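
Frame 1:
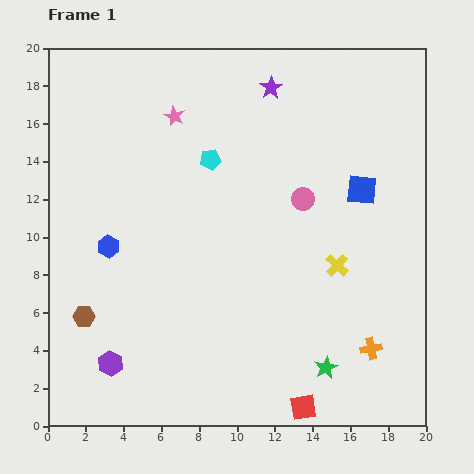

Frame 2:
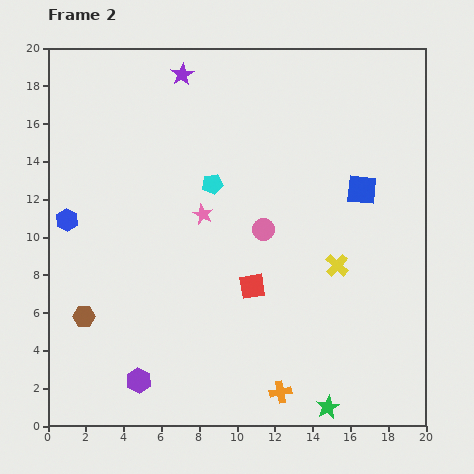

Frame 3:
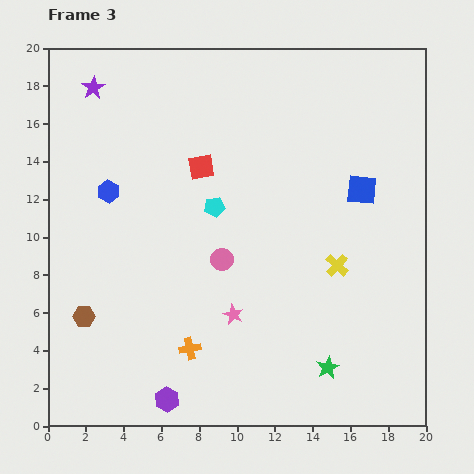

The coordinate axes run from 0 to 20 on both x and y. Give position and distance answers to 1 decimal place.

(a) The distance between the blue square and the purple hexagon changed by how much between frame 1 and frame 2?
-0.7

Distance in frame 1: 16.2. Distance in frame 2: 15.5.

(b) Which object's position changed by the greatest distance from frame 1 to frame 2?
the red square

(moved 6.9; next 5.4)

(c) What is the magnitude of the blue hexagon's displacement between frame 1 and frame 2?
2.6

The blue hexagon moved from (3.2, 9.5) to (1.0, 10.9), a distance of √(2.2² + 1.4²) ≈ 2.6.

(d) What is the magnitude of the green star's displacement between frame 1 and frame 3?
0.1

The green star moved from (14.7, 3.1) to (14.8, 3.1), a distance of √(0.1² + 0.0²) ≈ 0.1.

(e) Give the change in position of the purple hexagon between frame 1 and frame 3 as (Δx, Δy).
(3.0, -1.9)

The purple hexagon was at (3.3, 3.3) in frame 1 and (6.3, 1.4) in frame 3.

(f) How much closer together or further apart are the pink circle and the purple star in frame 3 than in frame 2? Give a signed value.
+2.1

Distance in frame 2: 9.3. Distance in frame 3: 11.4.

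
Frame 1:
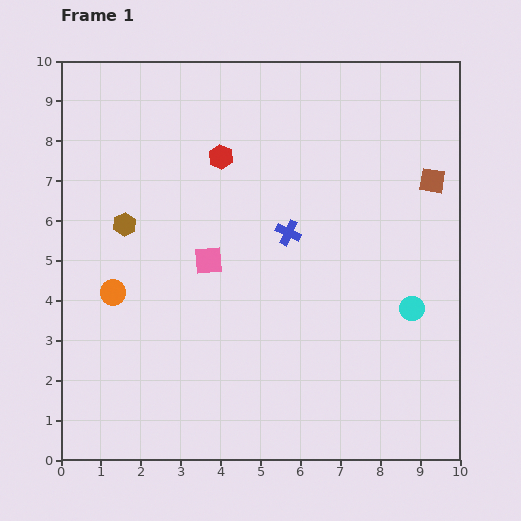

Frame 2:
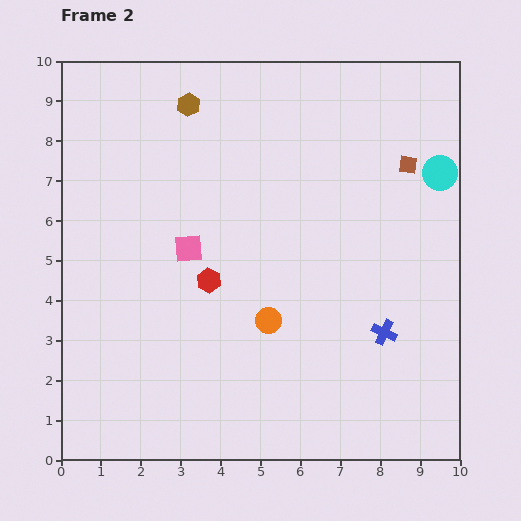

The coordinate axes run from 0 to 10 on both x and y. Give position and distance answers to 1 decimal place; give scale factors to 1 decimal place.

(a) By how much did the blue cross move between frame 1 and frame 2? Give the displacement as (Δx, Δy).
(2.4, -2.5)

The blue cross was at (5.7, 5.7) in frame 1 and (8.1, 3.2) in frame 2.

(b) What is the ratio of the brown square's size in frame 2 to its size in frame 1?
0.7×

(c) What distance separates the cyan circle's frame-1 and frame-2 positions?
3.5

The cyan circle moved from (8.8, 3.8) to (9.5, 7.2), a distance of √(0.7² + 3.4²) ≈ 3.5.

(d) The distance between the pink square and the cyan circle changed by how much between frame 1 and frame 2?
+1.4

Distance in frame 1: 5.2. Distance in frame 2: 6.6.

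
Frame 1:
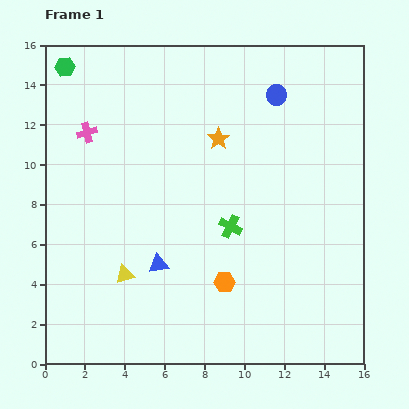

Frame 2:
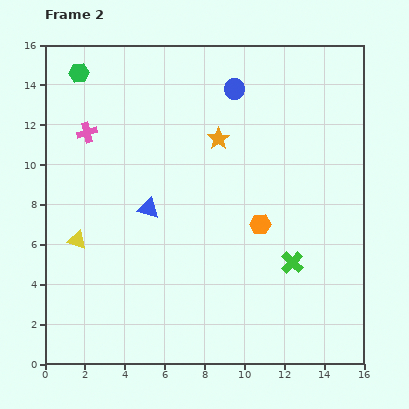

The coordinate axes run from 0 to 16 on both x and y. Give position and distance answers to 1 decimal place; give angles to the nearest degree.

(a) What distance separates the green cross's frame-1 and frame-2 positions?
3.6

The green cross moved from (9.3, 6.9) to (12.4, 5.1), a distance of √(3.1² + 1.8²) ≈ 3.6.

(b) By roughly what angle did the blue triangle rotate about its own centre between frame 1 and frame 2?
24° clockwise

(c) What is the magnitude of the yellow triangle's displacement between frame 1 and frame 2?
2.9

The yellow triangle moved from (4.0, 4.5) to (1.6, 6.2), a distance of √(2.4² + 1.7²) ≈ 2.9.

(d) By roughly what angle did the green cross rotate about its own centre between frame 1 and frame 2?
16° clockwise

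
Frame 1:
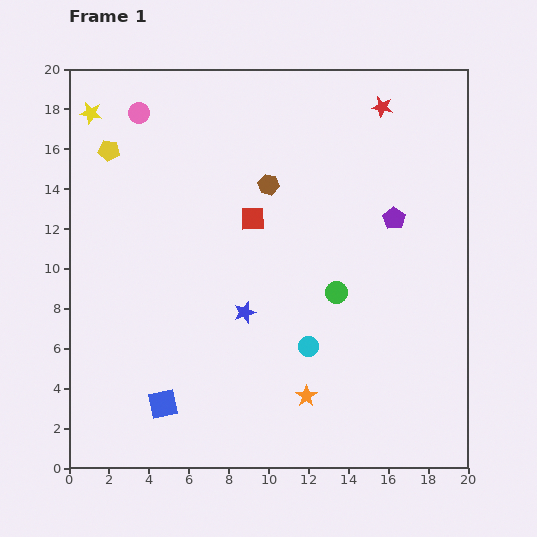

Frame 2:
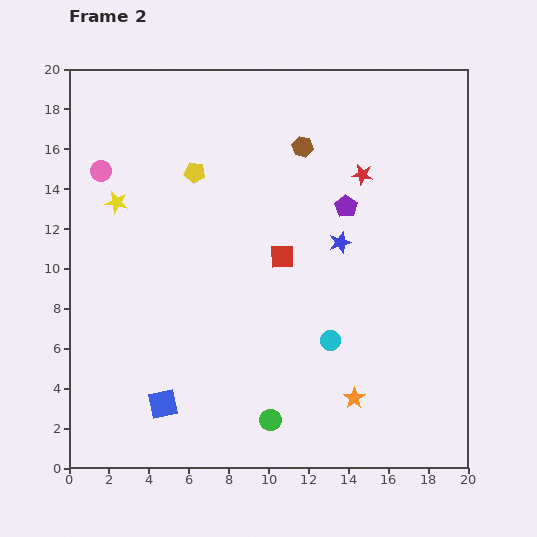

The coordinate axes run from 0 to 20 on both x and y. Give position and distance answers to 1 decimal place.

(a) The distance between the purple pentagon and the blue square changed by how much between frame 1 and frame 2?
-1.4

Distance in frame 1: 14.9. Distance in frame 2: 13.5.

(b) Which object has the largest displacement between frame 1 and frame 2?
the green circle

(moved 7.2; next 5.9)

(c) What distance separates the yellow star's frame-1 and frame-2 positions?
4.7

The yellow star moved from (1.1, 17.8) to (2.4, 13.3), a distance of √(1.3² + 4.5²) ≈ 4.7.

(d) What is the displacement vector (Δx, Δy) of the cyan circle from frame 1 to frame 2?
(1.1, 0.3)

The cyan circle was at (12.0, 6.1) in frame 1 and (13.1, 6.4) in frame 2.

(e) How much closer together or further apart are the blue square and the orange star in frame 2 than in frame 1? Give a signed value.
+2.4

Distance in frame 1: 7.2. Distance in frame 2: 9.6.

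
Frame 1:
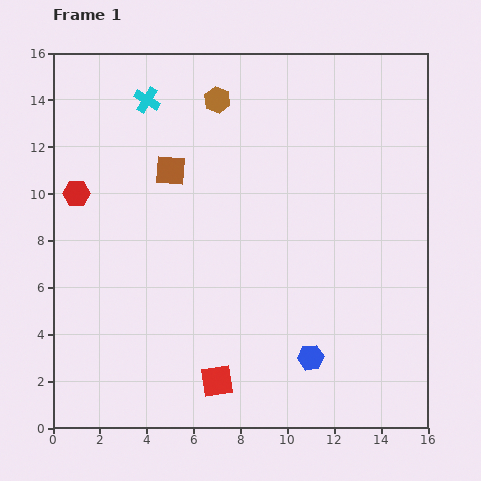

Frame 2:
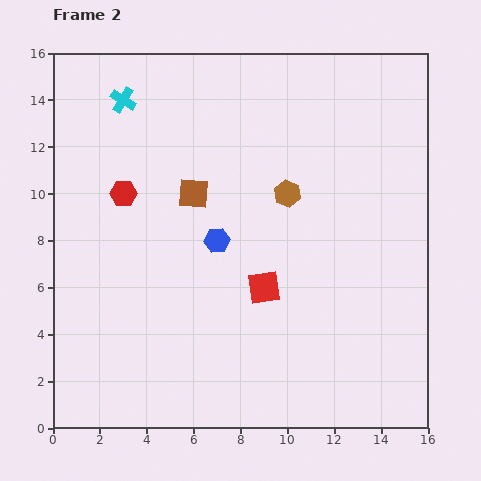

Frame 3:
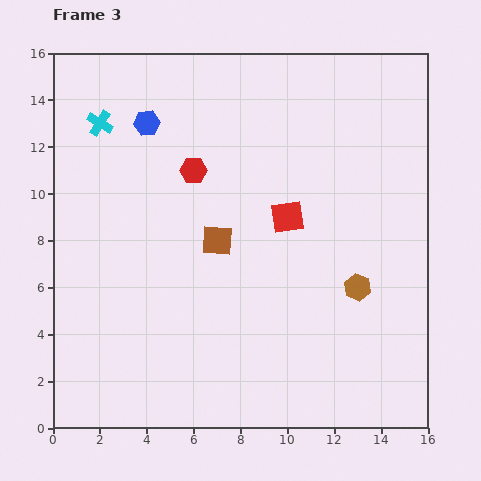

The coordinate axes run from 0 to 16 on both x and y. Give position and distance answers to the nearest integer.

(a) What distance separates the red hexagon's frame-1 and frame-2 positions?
2

The red hexagon moved from (1, 10) to (3, 10), a distance of √(2² + 0²) ≈ 2.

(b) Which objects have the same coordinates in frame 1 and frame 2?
none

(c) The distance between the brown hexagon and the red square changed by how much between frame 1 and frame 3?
-8

Distance in frame 1: 12. Distance in frame 3: 4.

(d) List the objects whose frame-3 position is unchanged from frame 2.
none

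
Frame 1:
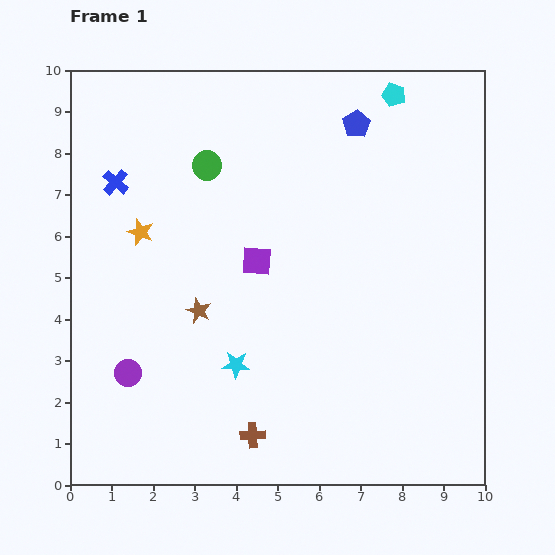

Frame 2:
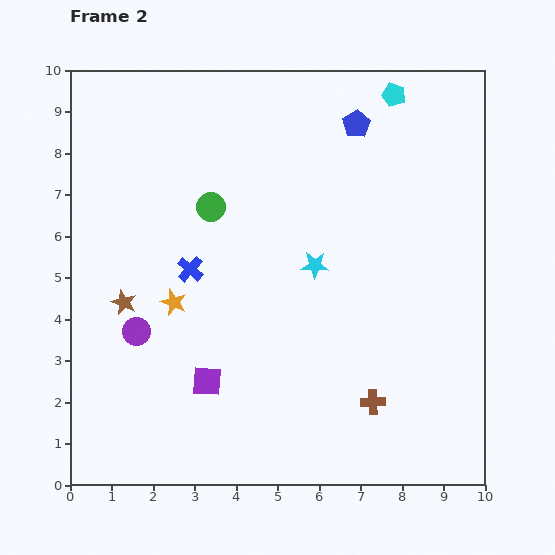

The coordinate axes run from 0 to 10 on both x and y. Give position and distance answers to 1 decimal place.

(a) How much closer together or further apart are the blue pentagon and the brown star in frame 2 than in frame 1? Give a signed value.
+1.2

Distance in frame 1: 5.9. Distance in frame 2: 7.1.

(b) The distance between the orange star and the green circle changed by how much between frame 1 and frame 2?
+0.2

Distance in frame 1: 2.3. Distance in frame 2: 2.5.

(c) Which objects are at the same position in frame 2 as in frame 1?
the blue pentagon, the cyan pentagon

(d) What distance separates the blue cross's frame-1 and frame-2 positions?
2.8

The blue cross moved from (1.1, 7.3) to (2.9, 5.2), a distance of √(1.8² + 2.1²) ≈ 2.8.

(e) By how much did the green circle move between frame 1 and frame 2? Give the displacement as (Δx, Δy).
(0.1, -1.0)

The green circle was at (3.3, 7.7) in frame 1 and (3.4, 6.7) in frame 2.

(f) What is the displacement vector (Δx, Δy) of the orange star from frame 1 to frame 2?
(0.8, -1.7)

The orange star was at (1.7, 6.1) in frame 1 and (2.5, 4.4) in frame 2.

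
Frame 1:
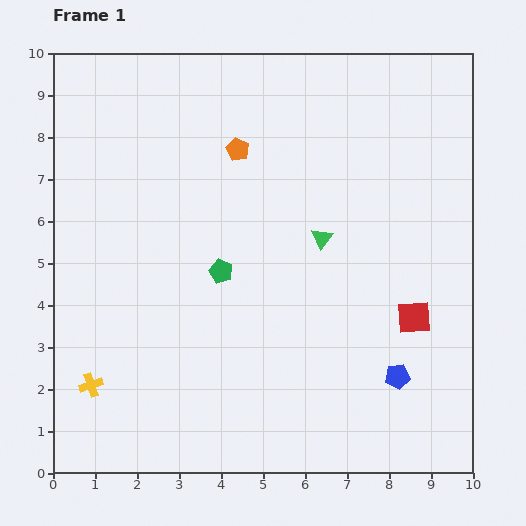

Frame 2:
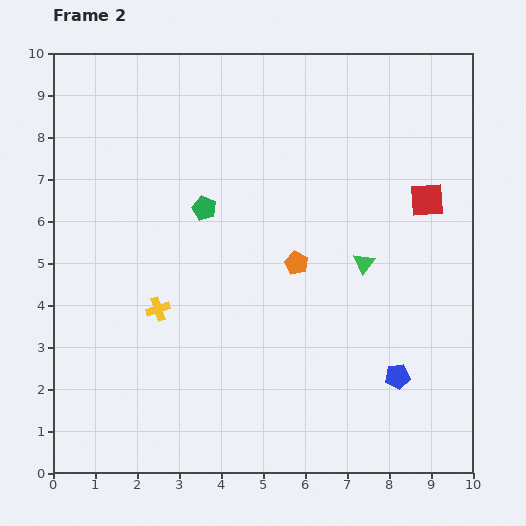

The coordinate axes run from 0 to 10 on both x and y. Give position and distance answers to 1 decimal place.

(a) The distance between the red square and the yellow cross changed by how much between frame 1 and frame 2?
-1.0

Distance in frame 1: 7.9. Distance in frame 2: 6.9.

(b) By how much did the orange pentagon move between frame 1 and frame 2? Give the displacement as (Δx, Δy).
(1.4, -2.7)

The orange pentagon was at (4.4, 7.7) in frame 1 and (5.8, 5.0) in frame 2.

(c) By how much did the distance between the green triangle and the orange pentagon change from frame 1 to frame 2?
-1.3

Distance in frame 1: 2.9. Distance in frame 2: 1.6.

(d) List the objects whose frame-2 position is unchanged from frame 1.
the blue pentagon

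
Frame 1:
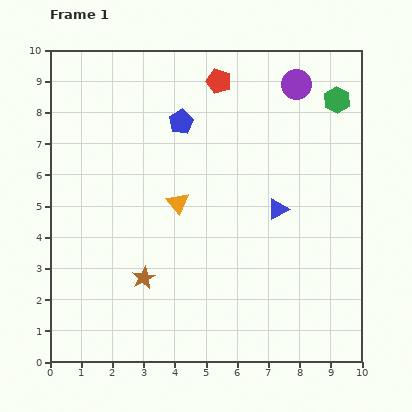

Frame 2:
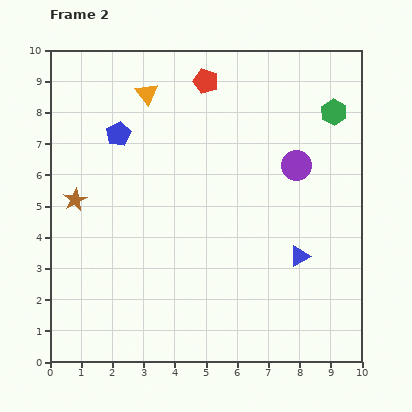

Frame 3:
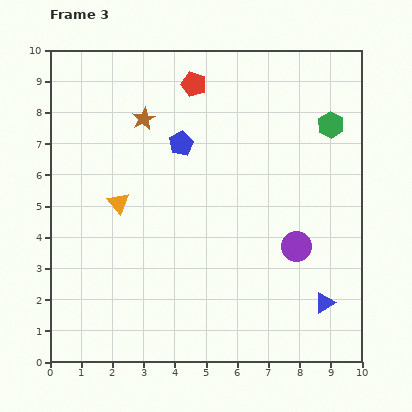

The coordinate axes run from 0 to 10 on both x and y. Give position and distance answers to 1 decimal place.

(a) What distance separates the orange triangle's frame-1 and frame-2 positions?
3.6

The orange triangle moved from (4.1, 5.1) to (3.1, 8.6), a distance of √(1.0² + 3.5²) ≈ 3.6.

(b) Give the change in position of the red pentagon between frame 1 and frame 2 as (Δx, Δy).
(-0.4, 0.0)

The red pentagon was at (5.4, 9.0) in frame 1 and (5.0, 9.0) in frame 2.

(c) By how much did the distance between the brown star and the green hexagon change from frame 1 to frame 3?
-2.4

Distance in frame 1: 8.4. Distance in frame 3: 6.0.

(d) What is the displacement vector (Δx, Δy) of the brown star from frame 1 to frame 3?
(0.0, 5.1)

The brown star was at (3.0, 2.7) in frame 1 and (3.0, 7.8) in frame 3.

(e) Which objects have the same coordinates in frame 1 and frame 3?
none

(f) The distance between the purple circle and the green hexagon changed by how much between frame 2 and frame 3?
+2.0

Distance in frame 2: 2.1. Distance in frame 3: 4.1.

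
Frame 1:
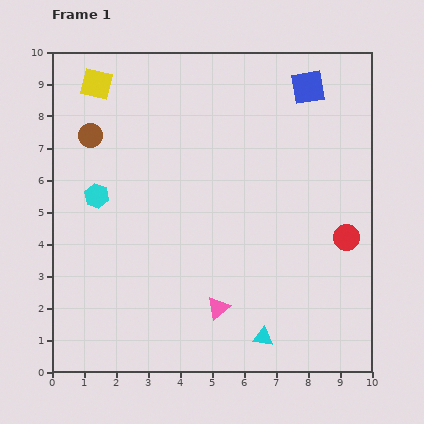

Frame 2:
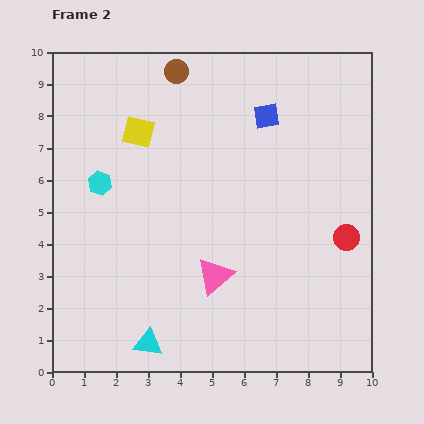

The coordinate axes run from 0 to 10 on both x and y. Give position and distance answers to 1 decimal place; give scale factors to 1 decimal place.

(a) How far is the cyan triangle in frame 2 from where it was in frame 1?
3.6

The cyan triangle moved from (6.6, 1.1) to (3.0, 0.9), a distance of √(3.6² + 0.2²) ≈ 3.6.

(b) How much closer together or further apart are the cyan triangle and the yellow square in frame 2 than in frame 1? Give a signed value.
-2.9

Distance in frame 1: 9.5. Distance in frame 2: 6.6.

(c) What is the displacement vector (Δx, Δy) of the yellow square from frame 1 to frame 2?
(1.3, -1.5)

The yellow square was at (1.4, 9.0) in frame 1 and (2.7, 7.5) in frame 2.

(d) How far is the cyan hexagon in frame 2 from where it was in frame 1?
0.4

The cyan hexagon moved from (1.4, 5.5) to (1.5, 5.9), a distance of √(0.1² + 0.4²) ≈ 0.4.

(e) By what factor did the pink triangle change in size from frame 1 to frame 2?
1.6×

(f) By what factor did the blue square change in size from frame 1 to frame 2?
0.8×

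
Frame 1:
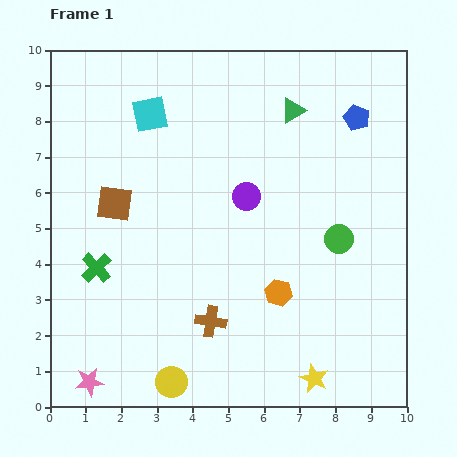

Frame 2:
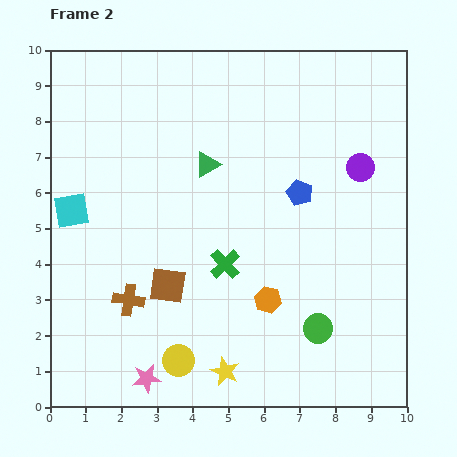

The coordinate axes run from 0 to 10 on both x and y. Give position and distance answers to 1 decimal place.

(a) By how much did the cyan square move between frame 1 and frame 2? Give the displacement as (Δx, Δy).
(-2.2, -2.7)

The cyan square was at (2.8, 8.2) in frame 1 and (0.6, 5.5) in frame 2.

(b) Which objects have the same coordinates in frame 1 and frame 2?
none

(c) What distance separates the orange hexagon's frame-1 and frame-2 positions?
0.4

The orange hexagon moved from (6.4, 3.2) to (6.1, 3.0), a distance of √(0.3² + 0.2²) ≈ 0.4.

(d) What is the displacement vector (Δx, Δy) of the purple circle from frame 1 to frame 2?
(3.2, 0.8)

The purple circle was at (5.5, 5.9) in frame 1 and (8.7, 6.7) in frame 2.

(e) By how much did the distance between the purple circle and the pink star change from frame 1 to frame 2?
+1.6

Distance in frame 1: 6.8. Distance in frame 2: 8.4.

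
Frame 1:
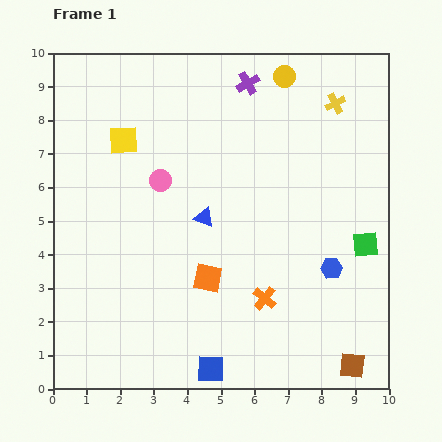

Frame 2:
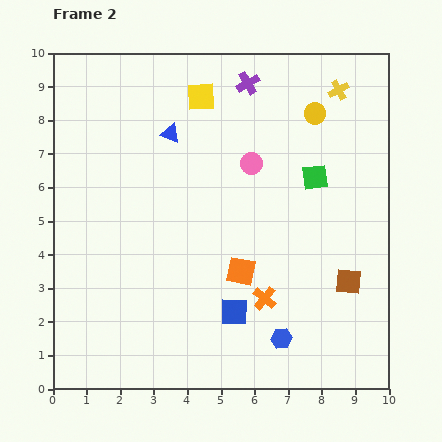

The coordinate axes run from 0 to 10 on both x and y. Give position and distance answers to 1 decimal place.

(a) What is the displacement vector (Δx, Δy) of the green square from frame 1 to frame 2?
(-1.5, 2.0)

The green square was at (9.3, 4.3) in frame 1 and (7.8, 6.3) in frame 2.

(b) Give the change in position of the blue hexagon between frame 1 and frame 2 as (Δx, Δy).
(-1.5, -2.1)

The blue hexagon was at (8.3, 3.6) in frame 1 and (6.8, 1.5) in frame 2.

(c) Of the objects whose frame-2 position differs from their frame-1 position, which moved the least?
the yellow cross

(moved 0.4)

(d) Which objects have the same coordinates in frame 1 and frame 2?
the orange cross, the purple cross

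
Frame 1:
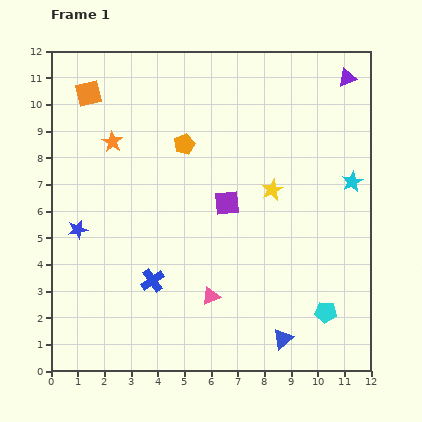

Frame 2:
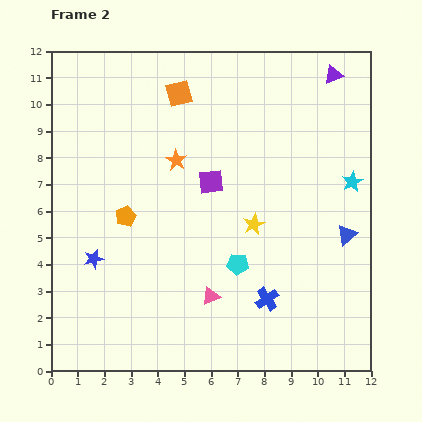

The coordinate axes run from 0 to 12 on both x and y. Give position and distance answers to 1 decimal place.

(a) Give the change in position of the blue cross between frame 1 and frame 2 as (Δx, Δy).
(4.3, -0.7)

The blue cross was at (3.8, 3.4) in frame 1 and (8.1, 2.7) in frame 2.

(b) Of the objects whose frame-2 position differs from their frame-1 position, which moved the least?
the purple triangle

(moved 0.5)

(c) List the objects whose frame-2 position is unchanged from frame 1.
the pink triangle, the cyan star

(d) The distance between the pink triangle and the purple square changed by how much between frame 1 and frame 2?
+0.7

Distance in frame 1: 3.6. Distance in frame 2: 4.3.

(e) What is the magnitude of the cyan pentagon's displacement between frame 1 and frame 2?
3.8

The cyan pentagon moved from (10.3, 2.2) to (7.0, 4.0), a distance of √(3.3² + 1.8²) ≈ 3.8.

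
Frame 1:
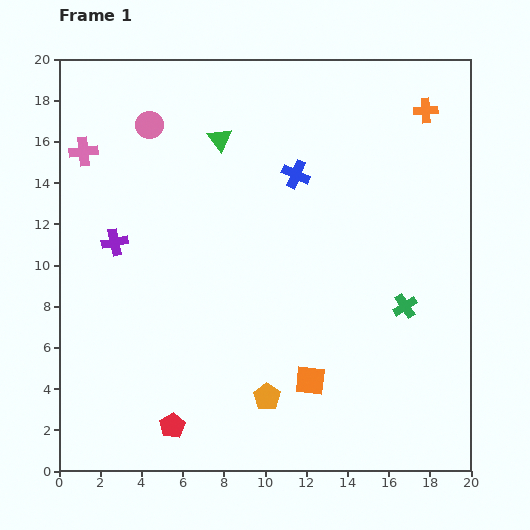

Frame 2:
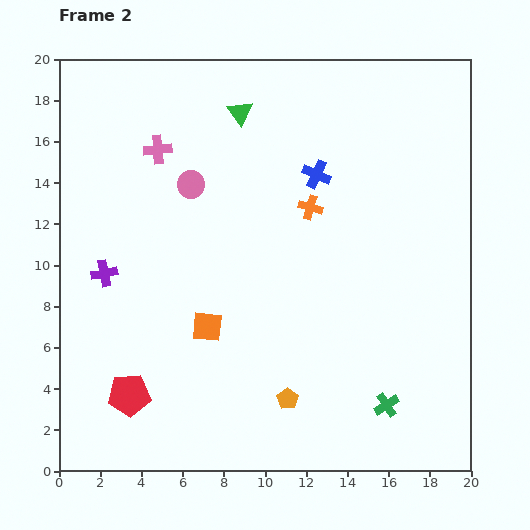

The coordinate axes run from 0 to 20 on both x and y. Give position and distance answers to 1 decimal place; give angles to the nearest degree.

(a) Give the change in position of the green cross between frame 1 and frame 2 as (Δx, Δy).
(-0.9, -4.8)

The green cross was at (16.8, 8.0) in frame 1 and (15.9, 3.2) in frame 2.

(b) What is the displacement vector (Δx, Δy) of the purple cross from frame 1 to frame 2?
(-0.5, -1.5)

The purple cross was at (2.7, 11.1) in frame 1 and (2.2, 9.6) in frame 2.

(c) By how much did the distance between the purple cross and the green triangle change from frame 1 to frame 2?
+3.1

Distance in frame 1: 7.1. Distance in frame 2: 10.2.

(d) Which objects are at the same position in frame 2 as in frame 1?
none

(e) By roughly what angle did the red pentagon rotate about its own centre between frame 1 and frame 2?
26° clockwise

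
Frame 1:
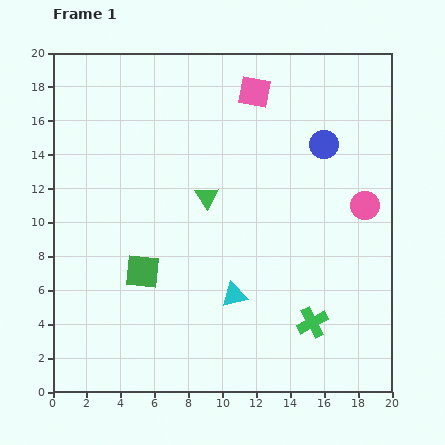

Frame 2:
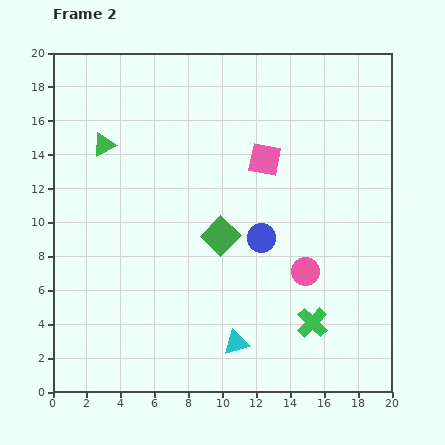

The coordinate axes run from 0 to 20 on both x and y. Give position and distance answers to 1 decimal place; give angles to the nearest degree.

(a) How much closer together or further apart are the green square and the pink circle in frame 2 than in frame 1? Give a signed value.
-8.3

Distance in frame 1: 13.7. Distance in frame 2: 5.4.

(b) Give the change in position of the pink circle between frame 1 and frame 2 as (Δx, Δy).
(-3.5, -3.9)

The pink circle was at (18.4, 11.0) in frame 1 and (14.9, 7.1) in frame 2.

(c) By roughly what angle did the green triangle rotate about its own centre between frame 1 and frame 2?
37° clockwise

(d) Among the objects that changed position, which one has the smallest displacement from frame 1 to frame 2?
the cyan triangle

(moved 2.8)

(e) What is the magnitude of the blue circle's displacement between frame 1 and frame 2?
6.6

The blue circle moved from (16.0, 14.6) to (12.3, 9.1), a distance of √(3.7² + 5.5²) ≈ 6.6.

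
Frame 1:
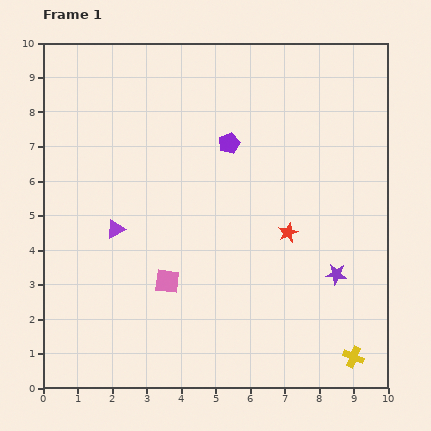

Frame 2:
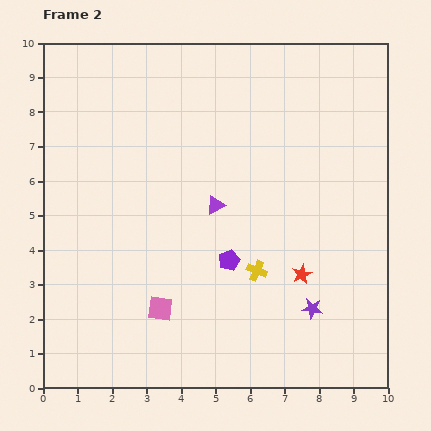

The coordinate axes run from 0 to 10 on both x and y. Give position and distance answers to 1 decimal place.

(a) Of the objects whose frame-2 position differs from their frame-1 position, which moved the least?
the pink square

(moved 0.8)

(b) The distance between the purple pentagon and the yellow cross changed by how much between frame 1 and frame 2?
-6.3

Distance in frame 1: 7.2. Distance in frame 2: 0.9.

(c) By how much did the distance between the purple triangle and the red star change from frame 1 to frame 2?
-1.8

Distance in frame 1: 5.0. Distance in frame 2: 3.2.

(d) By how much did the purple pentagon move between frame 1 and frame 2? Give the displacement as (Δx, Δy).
(0.0, -3.4)

The purple pentagon was at (5.4, 7.1) in frame 1 and (5.4, 3.7) in frame 2.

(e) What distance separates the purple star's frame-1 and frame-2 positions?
1.2

The purple star moved from (8.5, 3.3) to (7.8, 2.3), a distance of √(0.7² + 1.0²) ≈ 1.2.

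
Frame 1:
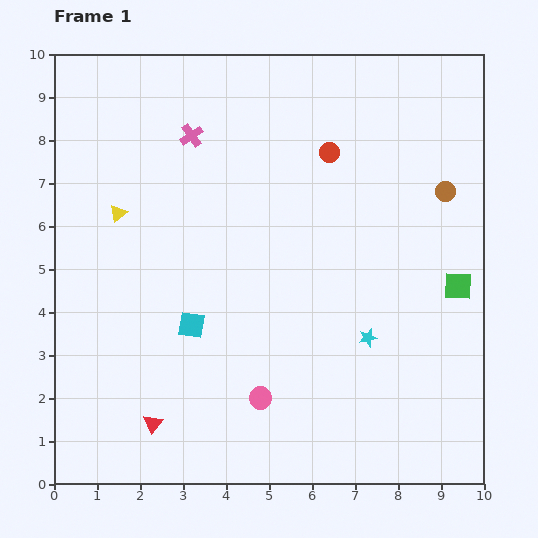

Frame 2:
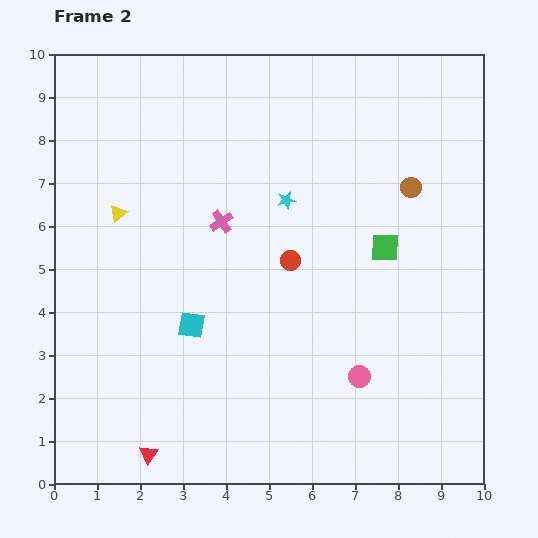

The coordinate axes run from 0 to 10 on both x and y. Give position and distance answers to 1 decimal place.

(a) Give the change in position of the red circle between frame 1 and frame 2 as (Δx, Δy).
(-0.9, -2.5)

The red circle was at (6.4, 7.7) in frame 1 and (5.5, 5.2) in frame 2.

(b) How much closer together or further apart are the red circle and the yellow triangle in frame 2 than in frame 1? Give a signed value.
-1.0

Distance in frame 1: 5.1. Distance in frame 2: 4.1.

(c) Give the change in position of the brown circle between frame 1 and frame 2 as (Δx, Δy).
(-0.8, 0.1)

The brown circle was at (9.1, 6.8) in frame 1 and (8.3, 6.9) in frame 2.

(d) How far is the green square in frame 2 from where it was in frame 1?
1.9

The green square moved from (9.4, 4.6) to (7.7, 5.5), a distance of √(1.7² + 0.9²) ≈ 1.9.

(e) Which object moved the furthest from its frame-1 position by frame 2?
the cyan star

(moved 3.7; next 2.7)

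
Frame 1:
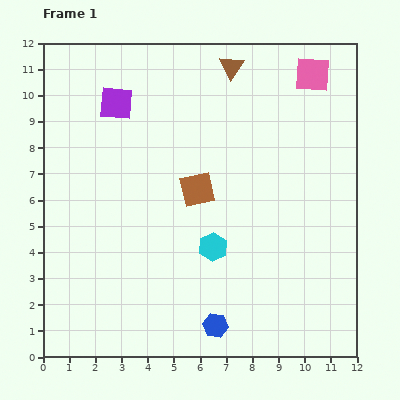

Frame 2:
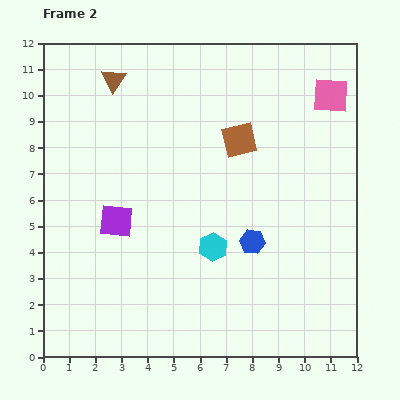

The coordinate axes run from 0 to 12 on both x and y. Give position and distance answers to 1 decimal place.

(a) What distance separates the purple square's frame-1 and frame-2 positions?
4.5

The purple square moved from (2.8, 9.7) to (2.8, 5.2), a distance of √(0.0² + 4.5²) ≈ 4.5.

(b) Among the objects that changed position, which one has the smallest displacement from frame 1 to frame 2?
the pink square

(moved 1.1)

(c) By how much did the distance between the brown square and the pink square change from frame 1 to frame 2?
-2.3

Distance in frame 1: 6.2. Distance in frame 2: 3.9.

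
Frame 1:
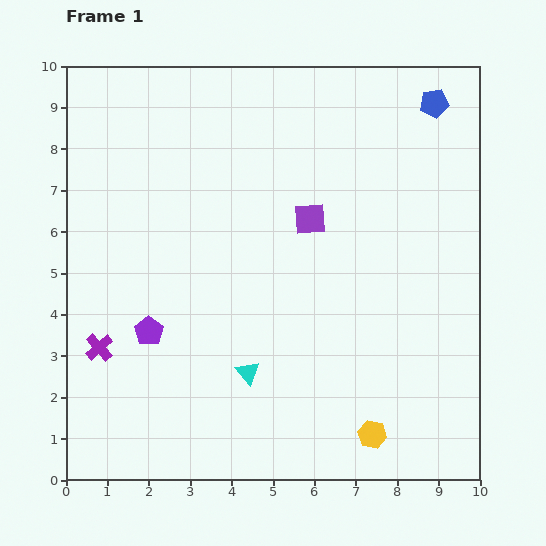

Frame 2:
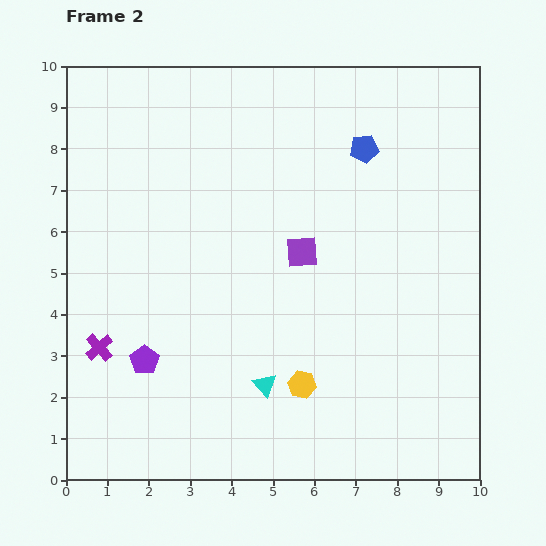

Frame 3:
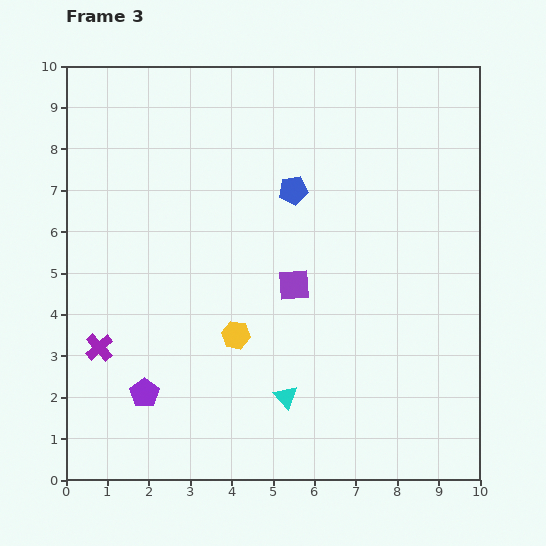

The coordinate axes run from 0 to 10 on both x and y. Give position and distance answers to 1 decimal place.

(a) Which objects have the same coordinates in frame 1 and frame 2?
the purple cross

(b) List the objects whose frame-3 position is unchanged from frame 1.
the purple cross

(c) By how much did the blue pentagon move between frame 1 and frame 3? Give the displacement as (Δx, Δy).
(-3.4, -2.1)

The blue pentagon was at (8.9, 9.1) in frame 1 and (5.5, 7.0) in frame 3.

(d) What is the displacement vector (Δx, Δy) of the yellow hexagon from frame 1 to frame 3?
(-3.3, 2.4)

The yellow hexagon was at (7.4, 1.1) in frame 1 and (4.1, 3.5) in frame 3.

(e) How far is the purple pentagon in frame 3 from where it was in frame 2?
0.8

The purple pentagon moved from (1.9, 2.9) to (1.9, 2.1), a distance of √(0.0² + 0.8²) ≈ 0.8.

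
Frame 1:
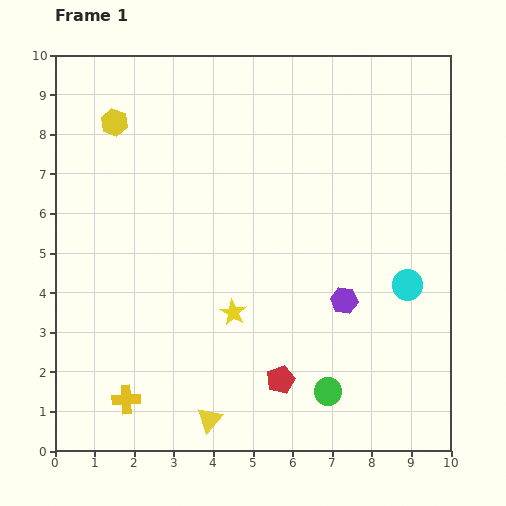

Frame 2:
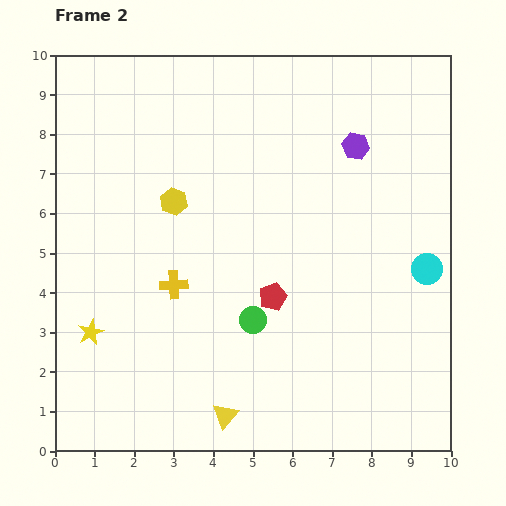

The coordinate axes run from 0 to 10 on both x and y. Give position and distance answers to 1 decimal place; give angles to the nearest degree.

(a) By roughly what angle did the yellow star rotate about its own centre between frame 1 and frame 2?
17° clockwise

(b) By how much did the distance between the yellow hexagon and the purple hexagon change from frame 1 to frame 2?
-2.5

Distance in frame 1: 7.3. Distance in frame 2: 4.8.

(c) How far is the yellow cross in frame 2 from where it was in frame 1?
3.1

The yellow cross moved from (1.8, 1.3) to (3.0, 4.2), a distance of √(1.2² + 2.9²) ≈ 3.1.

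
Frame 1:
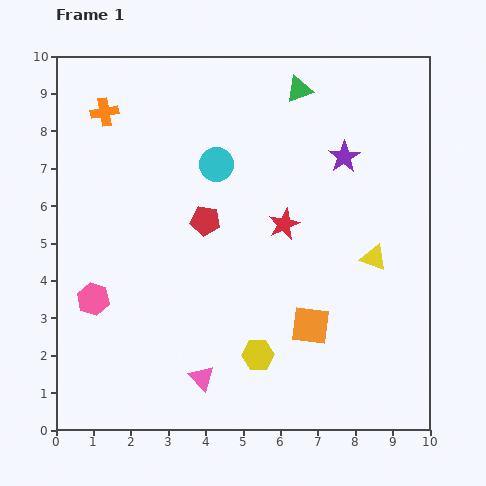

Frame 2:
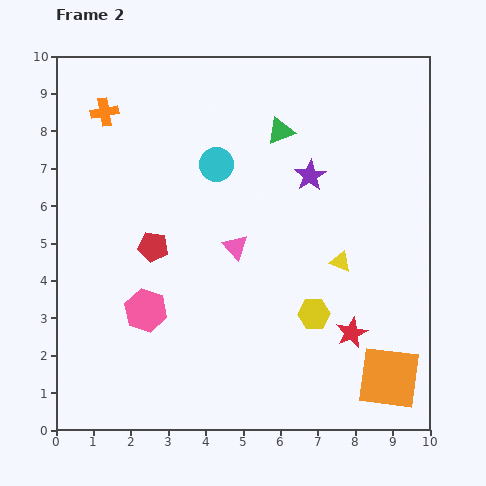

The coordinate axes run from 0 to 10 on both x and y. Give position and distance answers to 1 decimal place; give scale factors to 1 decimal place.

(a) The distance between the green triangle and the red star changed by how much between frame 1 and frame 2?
+2.1

Distance in frame 1: 3.6. Distance in frame 2: 5.7.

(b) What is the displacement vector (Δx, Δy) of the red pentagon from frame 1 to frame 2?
(-1.4, -0.7)

The red pentagon was at (4.0, 5.6) in frame 1 and (2.6, 4.9) in frame 2.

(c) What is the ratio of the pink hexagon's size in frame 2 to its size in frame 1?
1.3×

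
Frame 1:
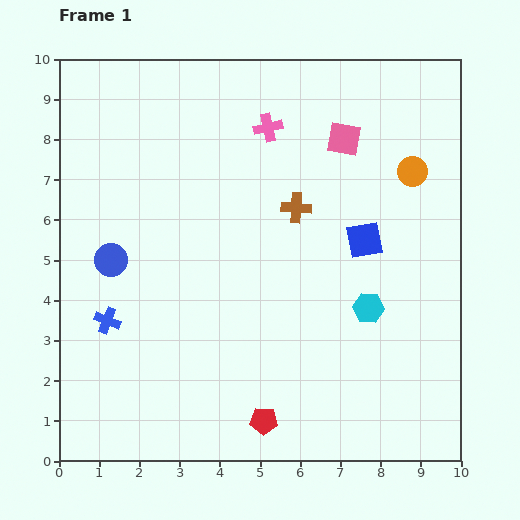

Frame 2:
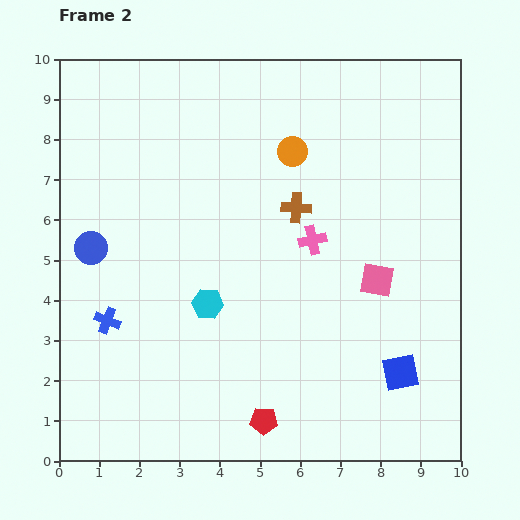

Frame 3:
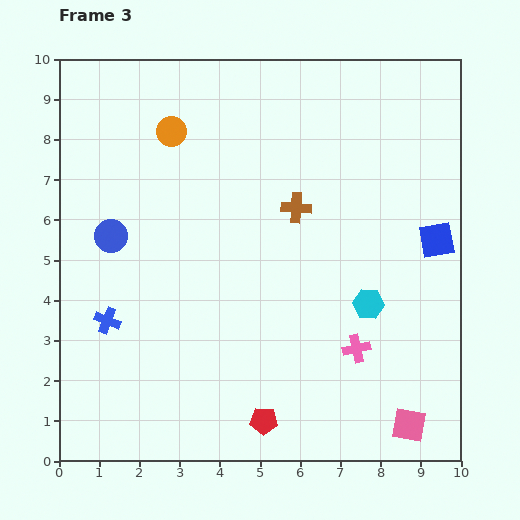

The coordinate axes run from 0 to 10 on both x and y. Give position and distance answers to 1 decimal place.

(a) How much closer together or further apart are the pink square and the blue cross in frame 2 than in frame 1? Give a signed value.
-0.6

Distance in frame 1: 7.4. Distance in frame 2: 6.8.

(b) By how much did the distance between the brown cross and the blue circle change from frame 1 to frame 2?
+0.4

Distance in frame 1: 4.8. Distance in frame 2: 5.2.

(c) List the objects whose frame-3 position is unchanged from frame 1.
the red pentagon, the blue cross, the brown cross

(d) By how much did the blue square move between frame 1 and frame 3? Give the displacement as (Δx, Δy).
(1.8, 0.0)

The blue square was at (7.6, 5.5) in frame 1 and (9.4, 5.5) in frame 3.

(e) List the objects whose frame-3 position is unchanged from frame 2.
the red pentagon, the blue cross, the brown cross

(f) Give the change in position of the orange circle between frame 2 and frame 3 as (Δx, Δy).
(-3.0, 0.5)

The orange circle was at (5.8, 7.7) in frame 2 and (2.8, 8.2) in frame 3.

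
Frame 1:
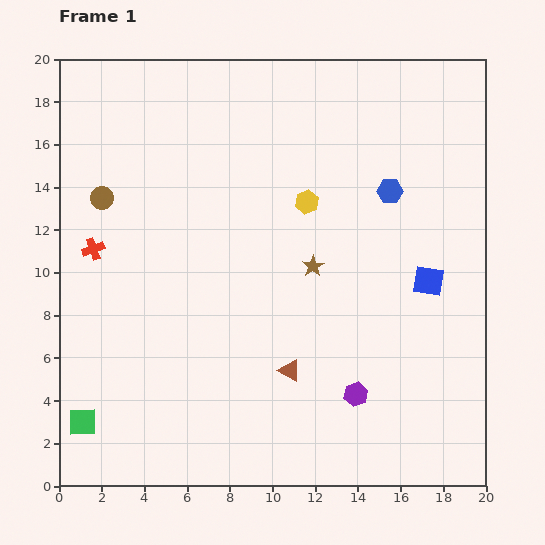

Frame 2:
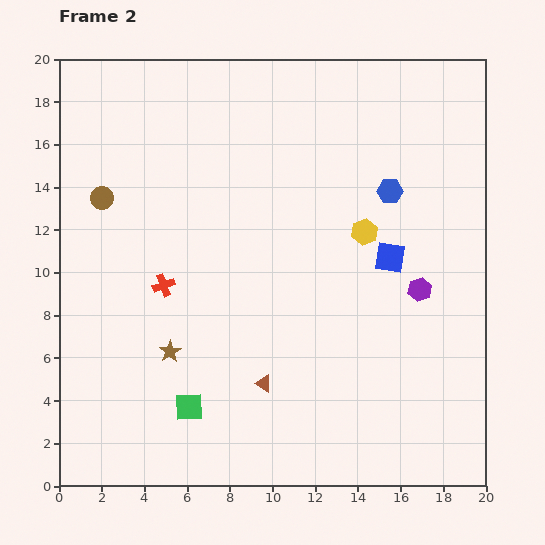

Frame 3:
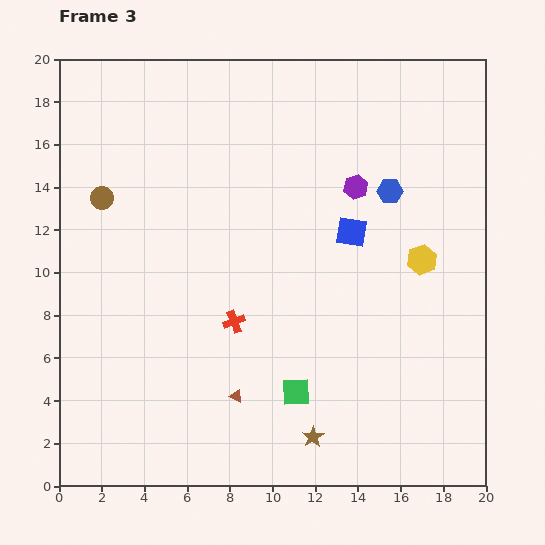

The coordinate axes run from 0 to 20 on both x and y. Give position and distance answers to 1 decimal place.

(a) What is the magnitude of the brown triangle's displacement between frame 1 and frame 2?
1.3

The brown triangle moved from (10.8, 5.4) to (9.6, 4.8), a distance of √(1.2² + 0.6²) ≈ 1.3.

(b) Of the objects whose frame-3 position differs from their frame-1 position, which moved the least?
the brown triangle

(moved 2.8)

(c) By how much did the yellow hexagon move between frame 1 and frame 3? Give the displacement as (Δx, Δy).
(5.4, -2.7)

The yellow hexagon was at (11.6, 13.3) in frame 1 and (17.0, 10.6) in frame 3.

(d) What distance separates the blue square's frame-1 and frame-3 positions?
4.3

The blue square moved from (17.3, 9.6) to (13.7, 11.9), a distance of √(3.6² + 2.3²) ≈ 4.3.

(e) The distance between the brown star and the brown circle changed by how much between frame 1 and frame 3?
+4.5

Distance in frame 1: 10.4. Distance in frame 3: 14.9.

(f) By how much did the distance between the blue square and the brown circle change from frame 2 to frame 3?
-2.0

Distance in frame 2: 13.8. Distance in frame 3: 11.8.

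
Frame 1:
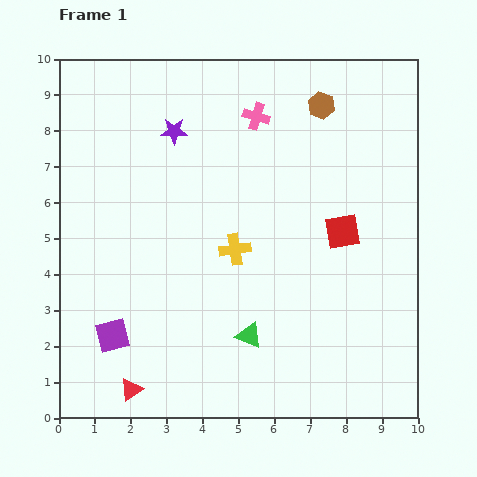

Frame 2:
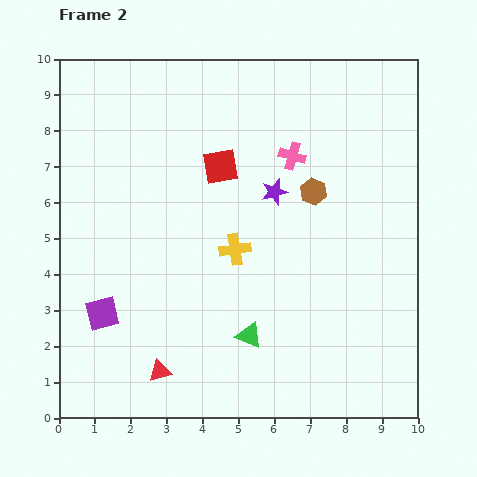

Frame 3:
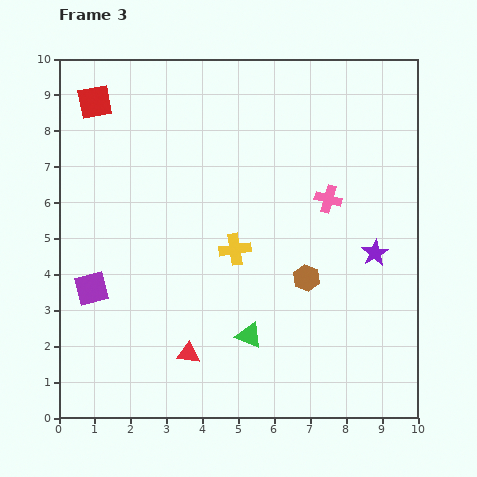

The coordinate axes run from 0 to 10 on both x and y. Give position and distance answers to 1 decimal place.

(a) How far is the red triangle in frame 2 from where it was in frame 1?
0.9

The red triangle moved from (2.0, 0.8) to (2.8, 1.3), a distance of √(0.8² + 0.5²) ≈ 0.9.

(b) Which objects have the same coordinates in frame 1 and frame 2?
the green triangle, the yellow cross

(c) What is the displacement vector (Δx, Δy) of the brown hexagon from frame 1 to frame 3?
(-0.4, -4.8)

The brown hexagon was at (7.3, 8.7) in frame 1 and (6.9, 3.9) in frame 3.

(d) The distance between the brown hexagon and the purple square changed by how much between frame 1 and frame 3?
-2.6

Distance in frame 1: 8.6. Distance in frame 3: 6.0.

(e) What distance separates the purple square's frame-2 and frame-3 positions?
0.8

The purple square moved from (1.2, 2.9) to (0.9, 3.6), a distance of √(0.3² + 0.7²) ≈ 0.8.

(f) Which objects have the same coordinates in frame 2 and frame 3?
the green triangle, the yellow cross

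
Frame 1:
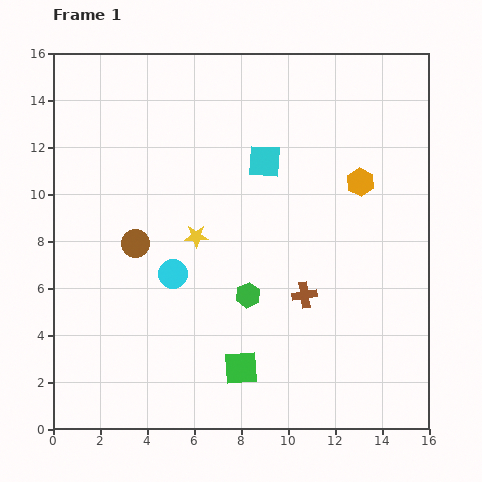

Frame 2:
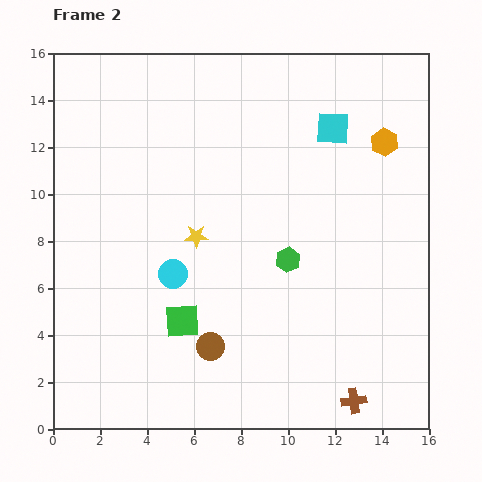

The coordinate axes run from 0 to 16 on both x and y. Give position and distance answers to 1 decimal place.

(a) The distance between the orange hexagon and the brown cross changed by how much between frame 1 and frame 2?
+5.7

Distance in frame 1: 5.4. Distance in frame 2: 11.1.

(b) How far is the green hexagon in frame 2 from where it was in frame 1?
2.3

The green hexagon moved from (8.3, 5.7) to (10.0, 7.2), a distance of √(1.7² + 1.5²) ≈ 2.3.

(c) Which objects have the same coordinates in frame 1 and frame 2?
the yellow star, the cyan circle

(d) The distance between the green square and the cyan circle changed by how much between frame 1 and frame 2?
-2.9

Distance in frame 1: 4.9. Distance in frame 2: 2.0.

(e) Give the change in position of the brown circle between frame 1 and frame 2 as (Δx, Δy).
(3.2, -4.4)

The brown circle was at (3.5, 7.9) in frame 1 and (6.7, 3.5) in frame 2.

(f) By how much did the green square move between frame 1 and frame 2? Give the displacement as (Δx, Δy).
(-2.5, 2.0)

The green square was at (8.0, 2.6) in frame 1 and (5.5, 4.6) in frame 2.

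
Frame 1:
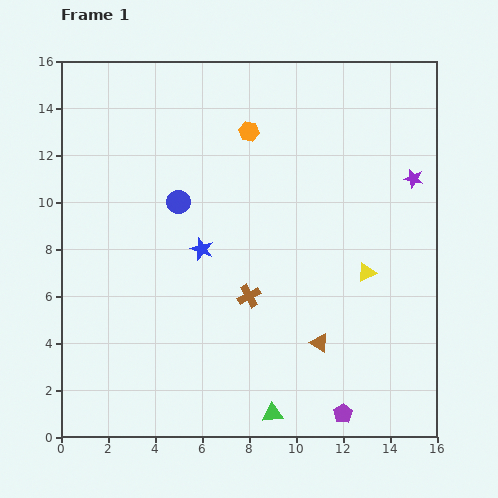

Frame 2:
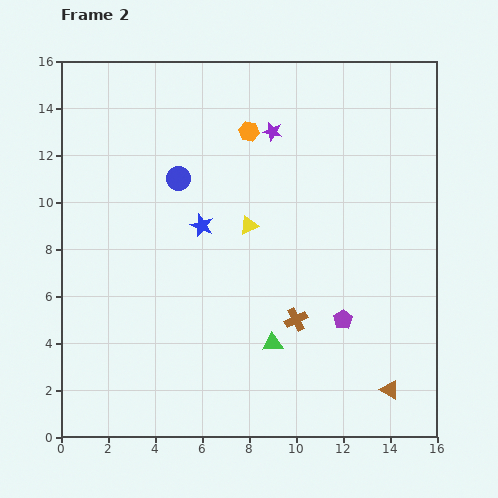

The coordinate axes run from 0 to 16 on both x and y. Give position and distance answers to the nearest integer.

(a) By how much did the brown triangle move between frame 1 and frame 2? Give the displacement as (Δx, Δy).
(3, -2)

The brown triangle was at (11, 4) in frame 1 and (14, 2) in frame 2.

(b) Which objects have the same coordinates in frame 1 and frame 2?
the orange hexagon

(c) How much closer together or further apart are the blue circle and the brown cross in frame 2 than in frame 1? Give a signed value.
+3

Distance in frame 1: 5. Distance in frame 2: 8.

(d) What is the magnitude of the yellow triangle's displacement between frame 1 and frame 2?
5

The yellow triangle moved from (13, 7) to (8, 9), a distance of √(5² + 2²) ≈ 5.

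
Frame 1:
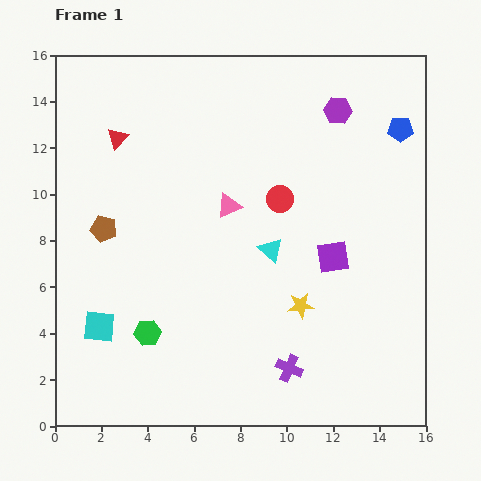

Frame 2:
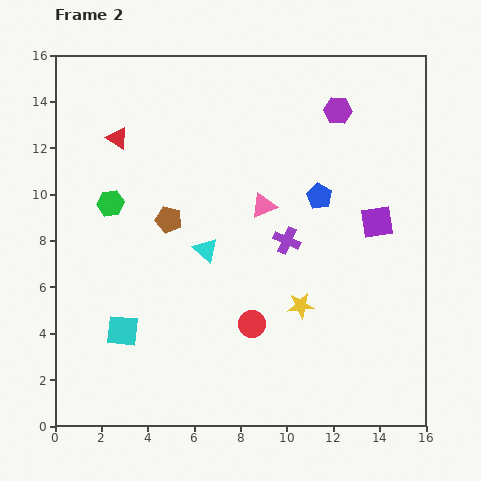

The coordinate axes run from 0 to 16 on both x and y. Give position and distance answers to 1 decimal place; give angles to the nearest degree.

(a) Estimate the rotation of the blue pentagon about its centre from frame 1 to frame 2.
29° clockwise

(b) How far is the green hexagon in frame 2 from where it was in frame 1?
5.8

The green hexagon moved from (4.0, 4.0) to (2.4, 9.6), a distance of √(1.6² + 5.6²) ≈ 5.8.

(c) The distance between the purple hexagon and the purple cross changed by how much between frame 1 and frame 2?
-5.3

Distance in frame 1: 11.3. Distance in frame 2: 6.0.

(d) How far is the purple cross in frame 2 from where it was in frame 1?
5.5

The purple cross moved from (10.1, 2.5) to (10.0, 8.0), a distance of √(0.1² + 5.5²) ≈ 5.5.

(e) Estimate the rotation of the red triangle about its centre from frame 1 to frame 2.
40° counter-clockwise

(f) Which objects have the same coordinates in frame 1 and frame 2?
the red triangle, the yellow star, the purple hexagon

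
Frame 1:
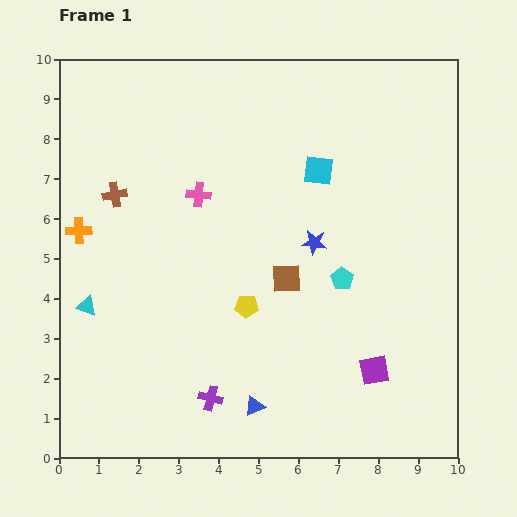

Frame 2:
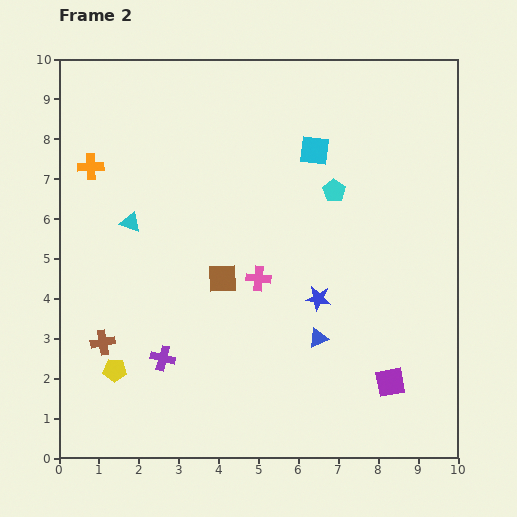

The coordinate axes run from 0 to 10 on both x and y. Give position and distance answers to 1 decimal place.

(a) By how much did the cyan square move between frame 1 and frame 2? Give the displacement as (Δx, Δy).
(-0.1, 0.5)

The cyan square was at (6.5, 7.2) in frame 1 and (6.4, 7.7) in frame 2.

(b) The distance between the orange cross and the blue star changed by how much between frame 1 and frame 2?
+0.7

Distance in frame 1: 5.9. Distance in frame 2: 6.6.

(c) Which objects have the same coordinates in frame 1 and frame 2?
none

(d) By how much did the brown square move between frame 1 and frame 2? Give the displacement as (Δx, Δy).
(-1.6, 0.0)

The brown square was at (5.7, 4.5) in frame 1 and (4.1, 4.5) in frame 2.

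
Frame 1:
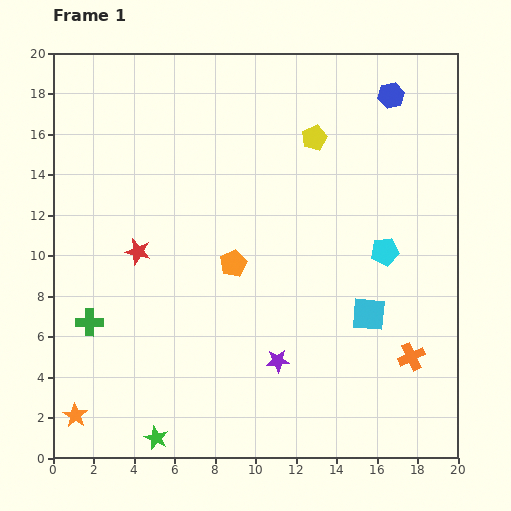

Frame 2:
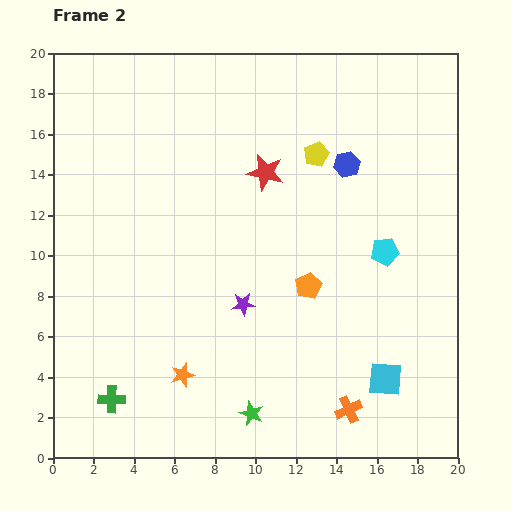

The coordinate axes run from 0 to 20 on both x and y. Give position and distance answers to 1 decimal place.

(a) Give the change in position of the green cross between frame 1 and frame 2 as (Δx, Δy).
(1.1, -3.8)

The green cross was at (1.8, 6.7) in frame 1 and (2.9, 2.9) in frame 2.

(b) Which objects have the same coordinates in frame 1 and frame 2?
the cyan pentagon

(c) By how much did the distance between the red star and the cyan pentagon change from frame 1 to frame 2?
-5.1

Distance in frame 1: 12.2. Distance in frame 2: 7.1.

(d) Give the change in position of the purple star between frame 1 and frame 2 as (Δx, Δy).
(-1.7, 2.8)

The purple star was at (11.1, 4.8) in frame 1 and (9.4, 7.6) in frame 2.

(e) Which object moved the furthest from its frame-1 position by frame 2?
the red star

(moved 7.4; next 5.7)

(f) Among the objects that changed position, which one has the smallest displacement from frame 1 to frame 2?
the yellow pentagon

(moved 0.8)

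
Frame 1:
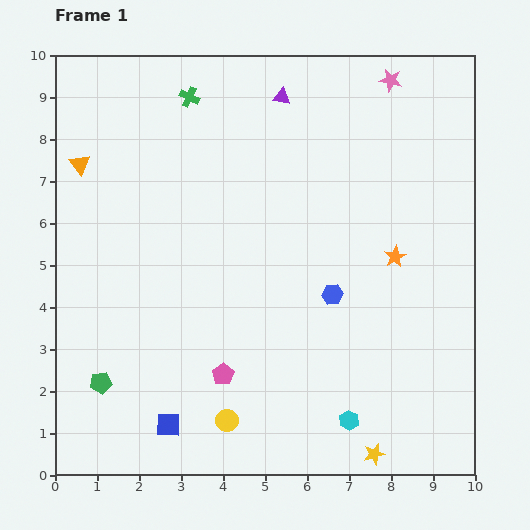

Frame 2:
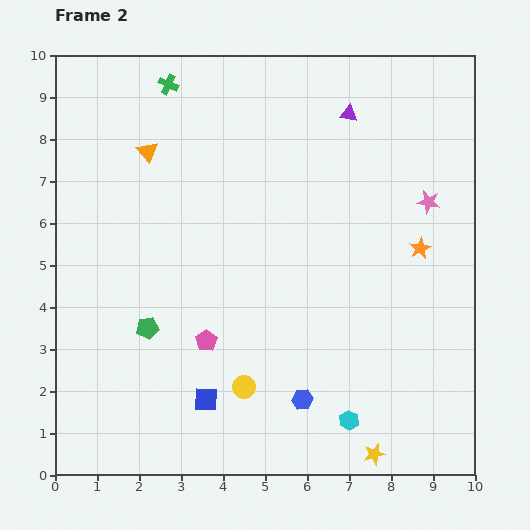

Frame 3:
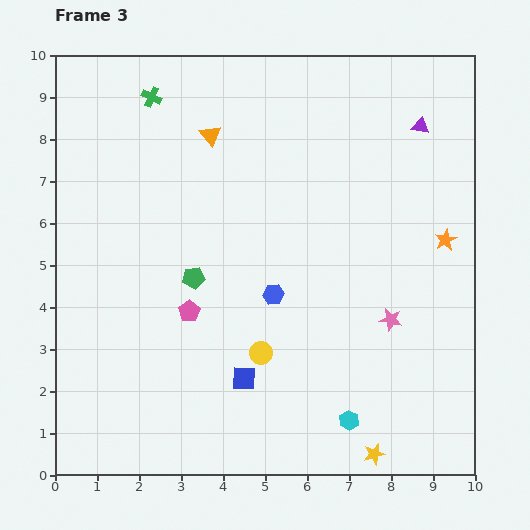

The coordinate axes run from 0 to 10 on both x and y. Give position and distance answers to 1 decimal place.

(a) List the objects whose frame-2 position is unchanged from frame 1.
the yellow star, the cyan hexagon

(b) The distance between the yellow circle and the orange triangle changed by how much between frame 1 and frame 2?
-0.9

Distance in frame 1: 7.0. Distance in frame 2: 6.1.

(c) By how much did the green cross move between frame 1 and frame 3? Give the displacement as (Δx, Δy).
(-0.9, 0.0)

The green cross was at (3.2, 9.0) in frame 1 and (2.3, 9.0) in frame 3.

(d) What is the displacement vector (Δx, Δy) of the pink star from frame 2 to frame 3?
(-0.9, -2.8)

The pink star was at (8.9, 6.5) in frame 2 and (8.0, 3.7) in frame 3.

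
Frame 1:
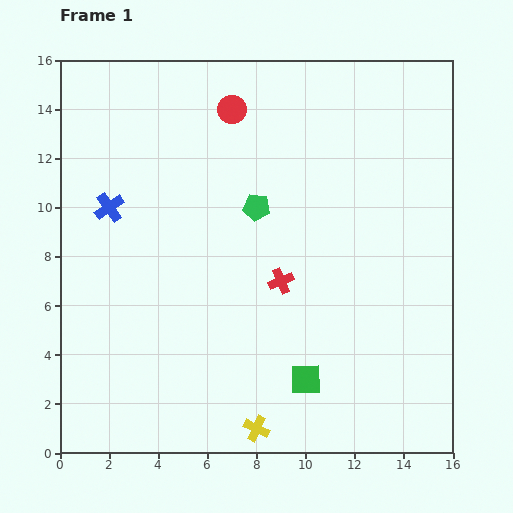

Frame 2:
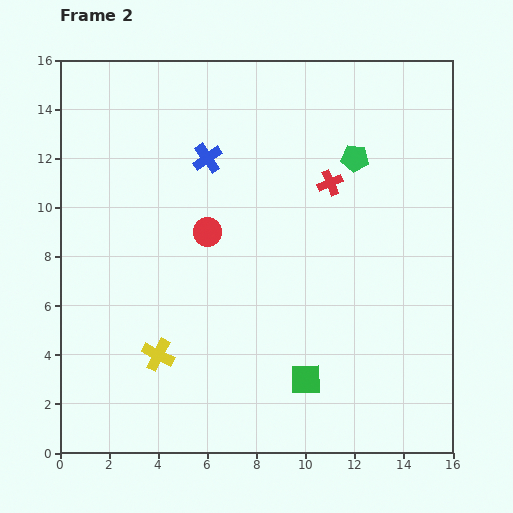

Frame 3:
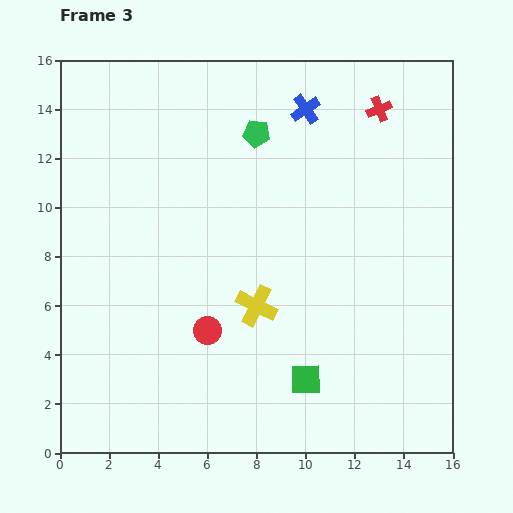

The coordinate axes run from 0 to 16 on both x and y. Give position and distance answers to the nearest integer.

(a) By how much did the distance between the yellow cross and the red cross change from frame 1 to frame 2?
+4

Distance in frame 1: 6. Distance in frame 2: 10.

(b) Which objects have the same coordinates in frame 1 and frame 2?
the green square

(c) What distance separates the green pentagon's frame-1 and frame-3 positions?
3

The green pentagon moved from (8, 10) to (8, 13), a distance of √(0² + 3²) ≈ 3.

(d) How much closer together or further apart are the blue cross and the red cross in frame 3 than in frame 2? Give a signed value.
-2

Distance in frame 2: 5. Distance in frame 3: 3.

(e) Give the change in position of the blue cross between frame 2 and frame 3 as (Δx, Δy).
(4, 2)

The blue cross was at (6, 12) in frame 2 and (10, 14) in frame 3.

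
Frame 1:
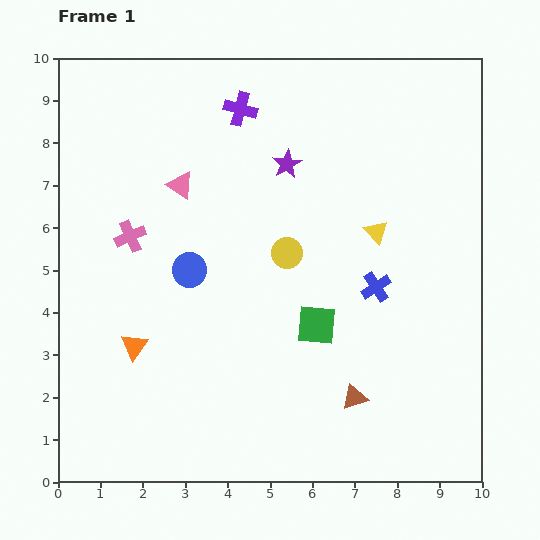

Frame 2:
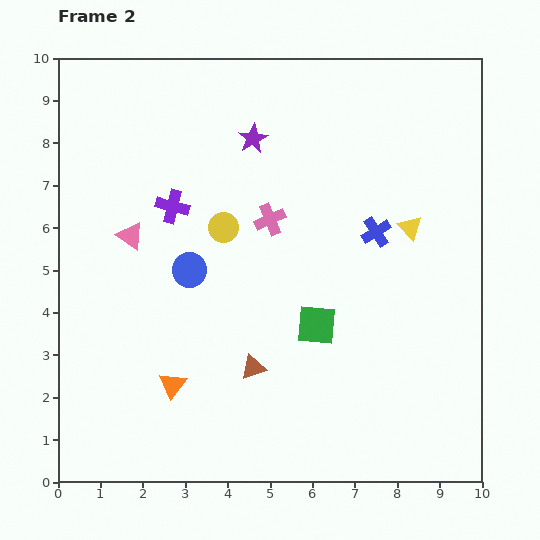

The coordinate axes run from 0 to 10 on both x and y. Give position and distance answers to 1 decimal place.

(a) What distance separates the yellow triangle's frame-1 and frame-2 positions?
0.8

The yellow triangle moved from (7.5, 5.9) to (8.3, 6.0), a distance of √(0.8² + 0.1²) ≈ 0.8.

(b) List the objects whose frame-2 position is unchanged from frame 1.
the blue circle, the green square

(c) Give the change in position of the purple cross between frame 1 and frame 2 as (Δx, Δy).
(-1.6, -2.3)

The purple cross was at (4.3, 8.8) in frame 1 and (2.7, 6.5) in frame 2.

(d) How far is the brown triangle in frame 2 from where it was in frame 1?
2.5

The brown triangle moved from (7.0, 2.0) to (4.6, 2.7), a distance of √(2.4² + 0.7²) ≈ 2.5.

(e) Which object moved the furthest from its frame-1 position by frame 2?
the pink cross

(moved 3.3; next 2.8)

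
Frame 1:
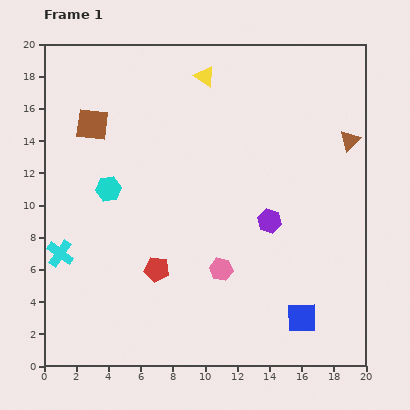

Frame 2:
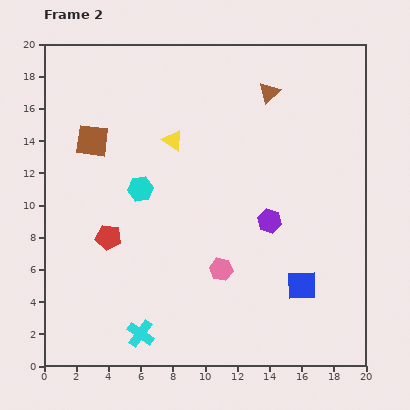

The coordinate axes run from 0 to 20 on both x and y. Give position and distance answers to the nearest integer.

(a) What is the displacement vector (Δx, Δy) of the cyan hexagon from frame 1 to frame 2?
(2, 0)

The cyan hexagon was at (4, 11) in frame 1 and (6, 11) in frame 2.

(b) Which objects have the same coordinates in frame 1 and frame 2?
the purple hexagon, the pink hexagon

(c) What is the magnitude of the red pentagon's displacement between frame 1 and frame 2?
4

The red pentagon moved from (7, 6) to (4, 8), a distance of √(3² + 2²) ≈ 4.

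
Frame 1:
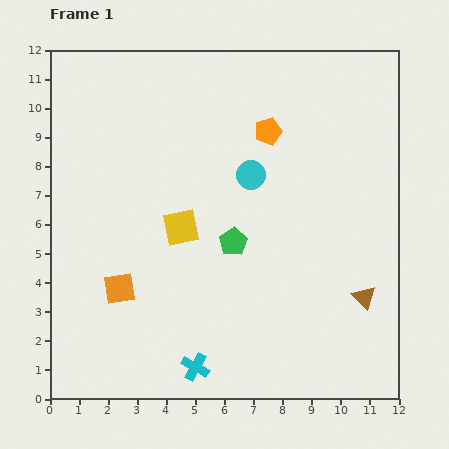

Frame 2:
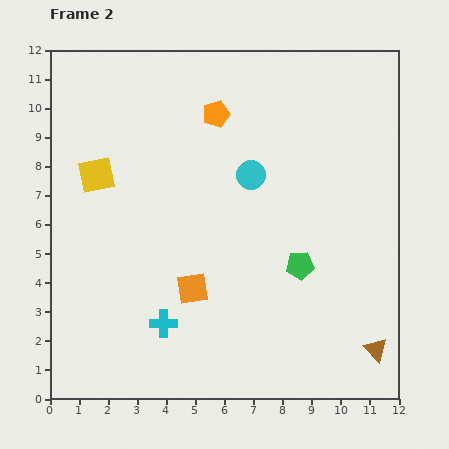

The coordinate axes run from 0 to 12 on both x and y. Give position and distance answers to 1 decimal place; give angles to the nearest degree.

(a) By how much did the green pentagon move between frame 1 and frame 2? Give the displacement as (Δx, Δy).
(2.3, -0.8)

The green pentagon was at (6.3, 5.4) in frame 1 and (8.6, 4.6) in frame 2.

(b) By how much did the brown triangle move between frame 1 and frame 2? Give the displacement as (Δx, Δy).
(0.4, -1.8)

The brown triangle was at (10.8, 3.5) in frame 1 and (11.2, 1.7) in frame 2.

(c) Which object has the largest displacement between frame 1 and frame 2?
the yellow square

(moved 3.4; next 2.5)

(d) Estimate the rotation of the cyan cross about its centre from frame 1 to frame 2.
30° counter-clockwise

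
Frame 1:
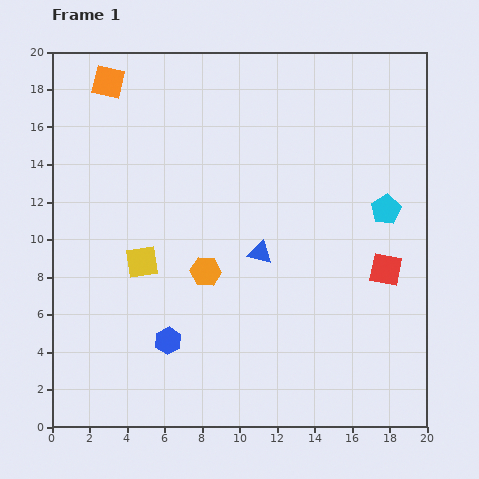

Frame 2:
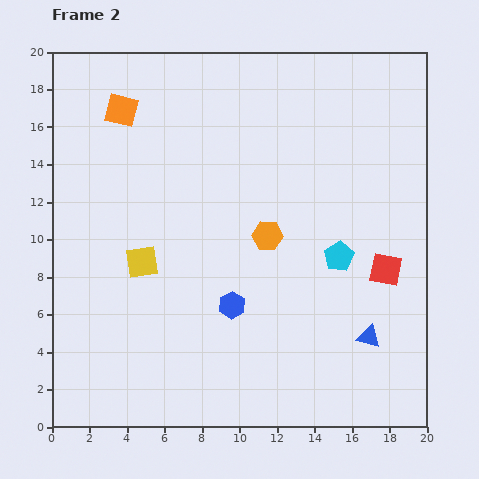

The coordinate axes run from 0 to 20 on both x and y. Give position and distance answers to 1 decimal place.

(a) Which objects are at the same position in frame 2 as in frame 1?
the red square, the yellow square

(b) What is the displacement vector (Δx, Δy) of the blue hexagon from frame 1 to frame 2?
(3.4, 1.9)

The blue hexagon was at (6.2, 4.6) in frame 1 and (9.6, 6.5) in frame 2.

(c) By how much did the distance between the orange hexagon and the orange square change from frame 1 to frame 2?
-1.1

Distance in frame 1: 11.4. Distance in frame 2: 10.3.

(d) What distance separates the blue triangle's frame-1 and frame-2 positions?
7.3

The blue triangle moved from (11.1, 9.3) to (16.9, 4.8), a distance of √(5.8² + 4.5²) ≈ 7.3.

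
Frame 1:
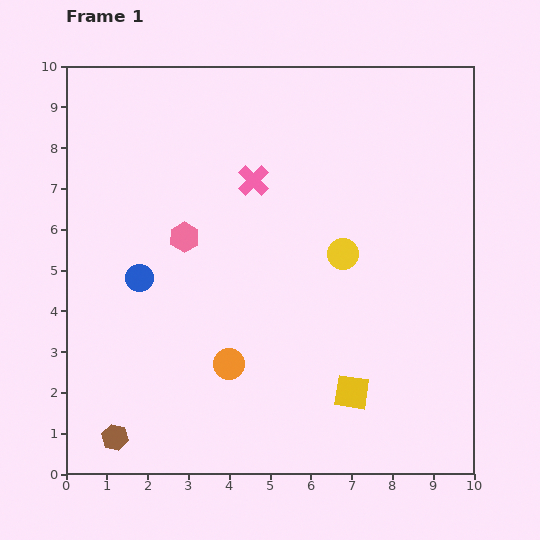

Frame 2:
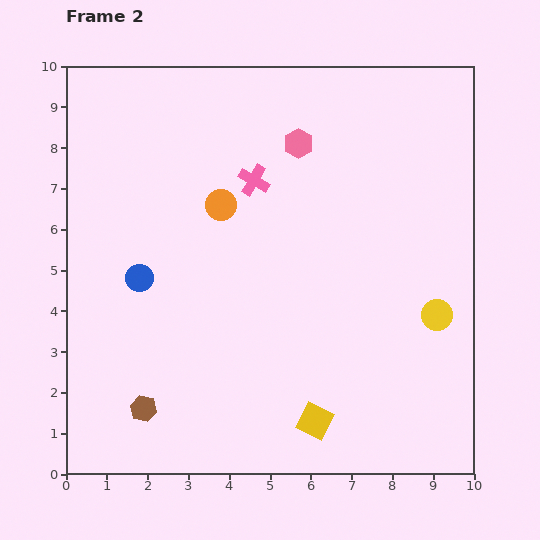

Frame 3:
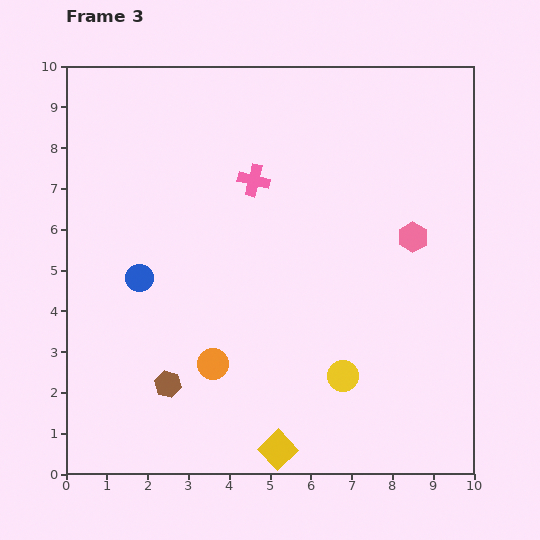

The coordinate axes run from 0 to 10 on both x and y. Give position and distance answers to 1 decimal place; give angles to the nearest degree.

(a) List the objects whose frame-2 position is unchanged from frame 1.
the pink cross, the blue circle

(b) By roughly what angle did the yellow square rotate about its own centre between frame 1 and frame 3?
38° clockwise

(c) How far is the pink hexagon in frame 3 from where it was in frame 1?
5.6

The pink hexagon moved from (2.9, 5.8) to (8.5, 5.8), a distance of √(5.6² + 0.0²) ≈ 5.6.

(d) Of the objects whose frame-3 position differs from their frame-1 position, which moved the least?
the orange circle

(moved 0.4)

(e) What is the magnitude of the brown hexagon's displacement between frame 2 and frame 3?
0.8

The brown hexagon moved from (1.9, 1.6) to (2.5, 2.2), a distance of √(0.6² + 0.6²) ≈ 0.8.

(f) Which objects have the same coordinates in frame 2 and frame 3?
the pink cross, the blue circle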